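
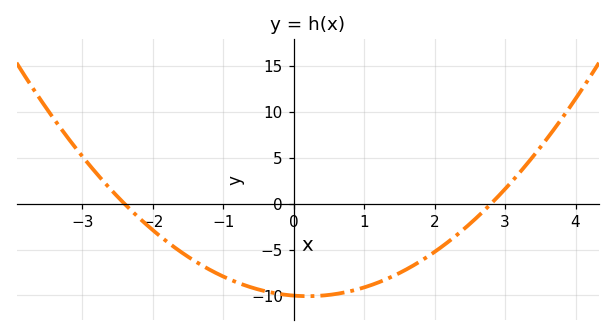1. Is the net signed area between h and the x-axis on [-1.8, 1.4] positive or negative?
negative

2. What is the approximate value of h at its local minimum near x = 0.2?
-10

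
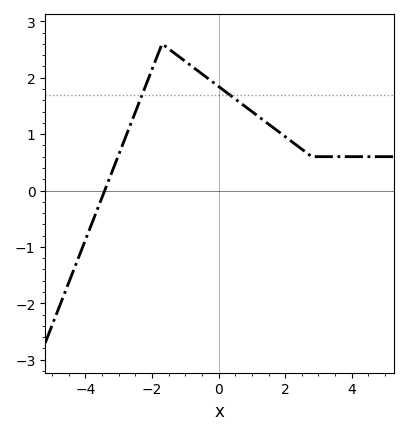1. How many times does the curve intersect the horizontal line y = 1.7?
2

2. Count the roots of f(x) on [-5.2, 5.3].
1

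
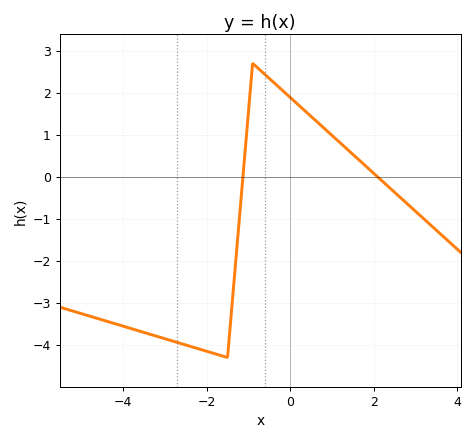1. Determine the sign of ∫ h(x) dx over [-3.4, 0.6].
negative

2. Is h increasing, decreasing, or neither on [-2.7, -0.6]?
neither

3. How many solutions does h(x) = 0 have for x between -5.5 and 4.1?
2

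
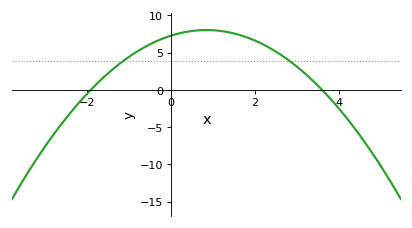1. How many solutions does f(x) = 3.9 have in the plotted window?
2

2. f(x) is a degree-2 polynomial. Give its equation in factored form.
y = -1.06(x + 1.9)(x - 3.6)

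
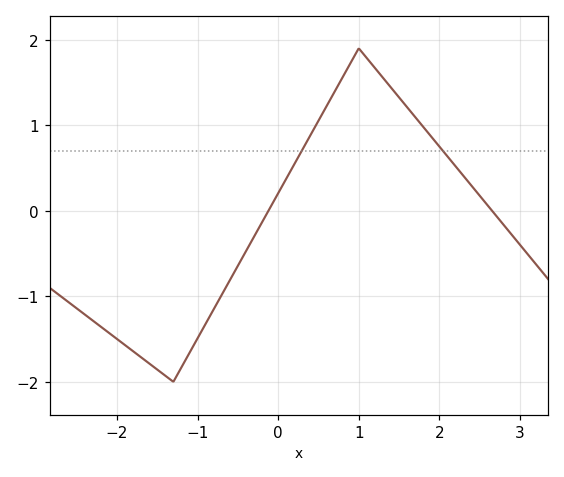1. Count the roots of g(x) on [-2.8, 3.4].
2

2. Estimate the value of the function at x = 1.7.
1.1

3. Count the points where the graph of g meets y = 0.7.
2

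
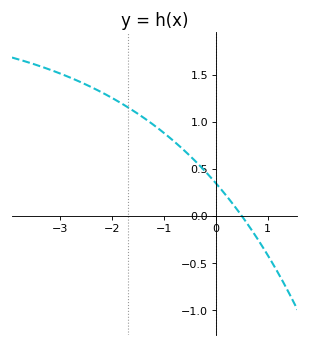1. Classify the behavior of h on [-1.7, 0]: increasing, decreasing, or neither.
decreasing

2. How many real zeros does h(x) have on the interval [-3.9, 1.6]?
1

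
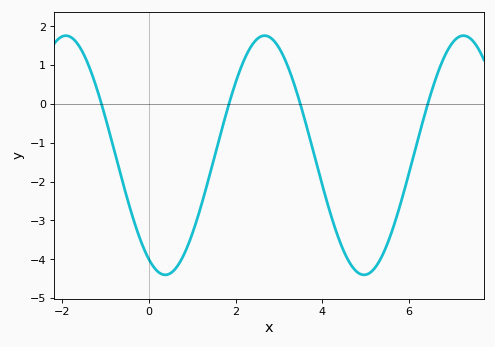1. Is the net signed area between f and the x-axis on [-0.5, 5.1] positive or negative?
negative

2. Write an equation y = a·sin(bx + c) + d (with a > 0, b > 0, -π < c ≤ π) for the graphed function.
y = 3.08sin(1.4x - 2.1) - 1.32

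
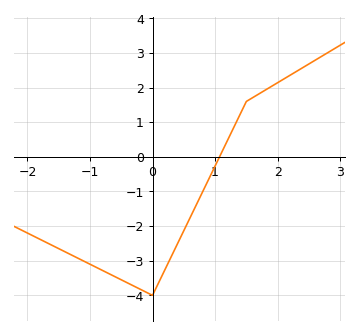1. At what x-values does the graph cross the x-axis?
1.07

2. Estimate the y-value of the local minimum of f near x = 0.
-4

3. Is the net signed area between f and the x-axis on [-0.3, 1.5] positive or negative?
negative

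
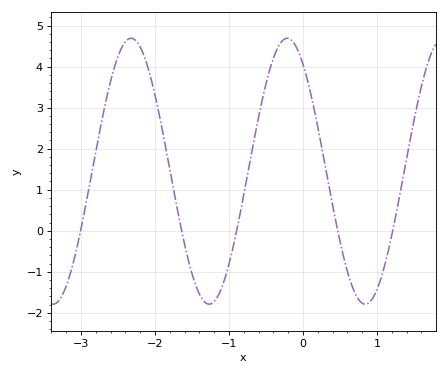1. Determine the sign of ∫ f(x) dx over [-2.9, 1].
positive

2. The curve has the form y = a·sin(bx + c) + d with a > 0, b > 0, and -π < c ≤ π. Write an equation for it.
y = 3.24sin(2.98x + 2.21) + 1.45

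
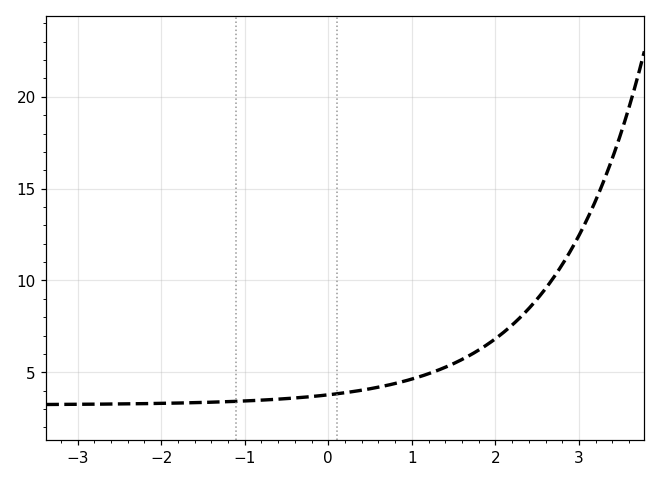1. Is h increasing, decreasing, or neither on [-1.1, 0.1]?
increasing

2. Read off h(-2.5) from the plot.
3.27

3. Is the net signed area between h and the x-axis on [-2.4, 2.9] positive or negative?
positive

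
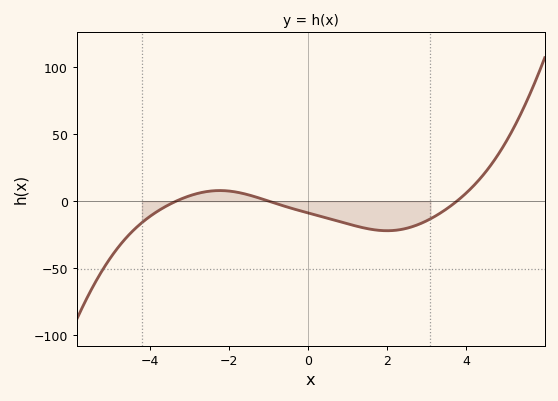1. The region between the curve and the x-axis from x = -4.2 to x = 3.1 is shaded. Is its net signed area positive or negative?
negative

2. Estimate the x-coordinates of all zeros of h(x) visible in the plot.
-3.34, -0.987, 3.77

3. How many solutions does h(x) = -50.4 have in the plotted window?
1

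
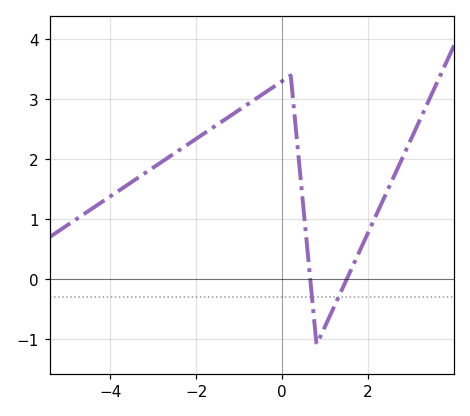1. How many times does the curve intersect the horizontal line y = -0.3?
2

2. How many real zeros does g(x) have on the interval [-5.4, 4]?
2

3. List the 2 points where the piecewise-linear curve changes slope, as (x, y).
(0.2, 3.4); (0.8, -1.1)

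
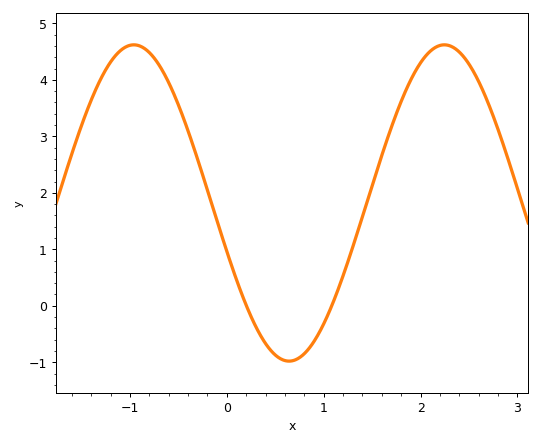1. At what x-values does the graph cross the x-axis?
0.202, 1.08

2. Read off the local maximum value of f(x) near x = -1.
4.62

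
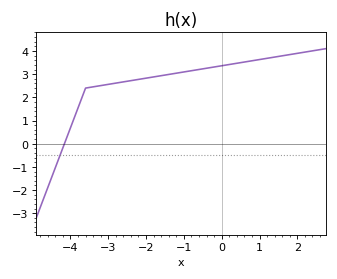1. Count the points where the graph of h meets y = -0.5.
1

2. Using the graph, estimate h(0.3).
3.44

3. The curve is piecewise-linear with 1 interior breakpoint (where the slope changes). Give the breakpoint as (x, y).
(-3.6, 2.4)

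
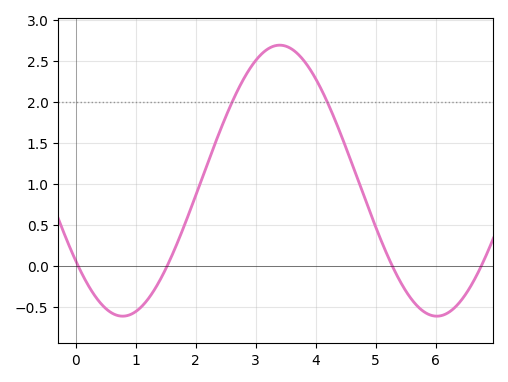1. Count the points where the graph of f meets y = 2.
2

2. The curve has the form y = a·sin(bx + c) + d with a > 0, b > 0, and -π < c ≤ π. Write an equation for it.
y = 1.65sin(1.2x - 2.5) + 1.04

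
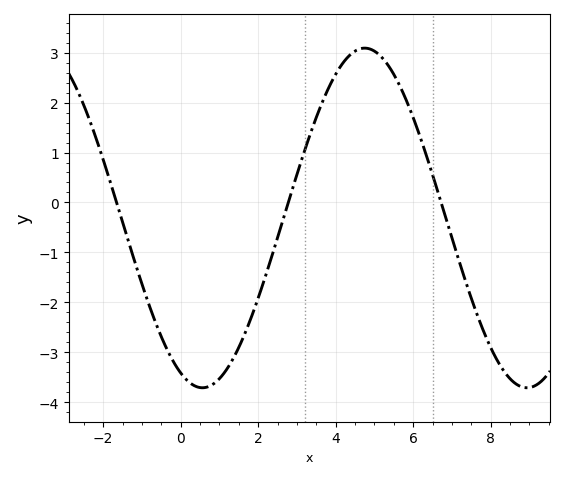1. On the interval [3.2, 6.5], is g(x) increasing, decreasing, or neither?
neither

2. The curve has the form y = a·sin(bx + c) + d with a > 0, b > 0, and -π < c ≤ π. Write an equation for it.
y = 3.4sin(0.75x - 1.99) - 0.31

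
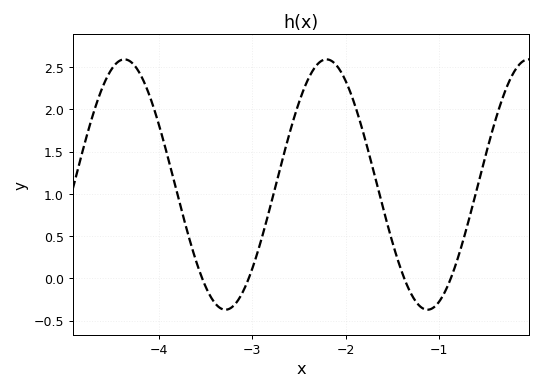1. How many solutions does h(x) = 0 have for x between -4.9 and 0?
4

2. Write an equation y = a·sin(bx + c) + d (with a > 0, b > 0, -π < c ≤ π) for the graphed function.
y = 1.48sin(2.9x + 1.7) + 1.11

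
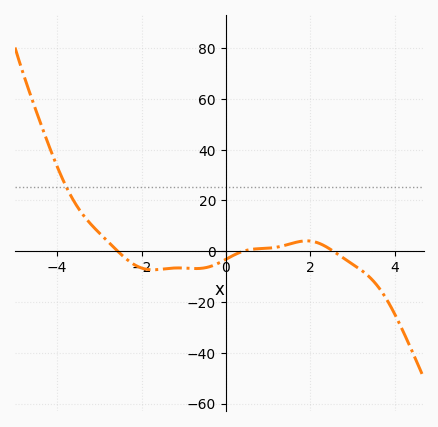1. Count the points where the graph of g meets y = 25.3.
1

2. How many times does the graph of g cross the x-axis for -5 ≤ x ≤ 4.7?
3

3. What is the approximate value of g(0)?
-4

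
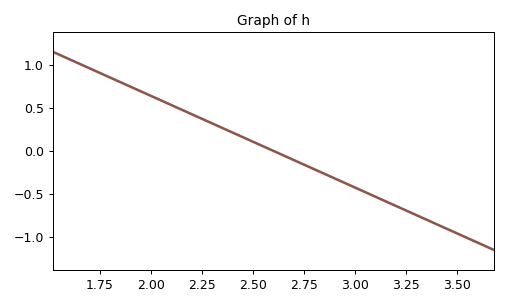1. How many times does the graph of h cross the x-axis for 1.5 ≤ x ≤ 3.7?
1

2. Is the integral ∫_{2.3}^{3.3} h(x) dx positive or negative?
negative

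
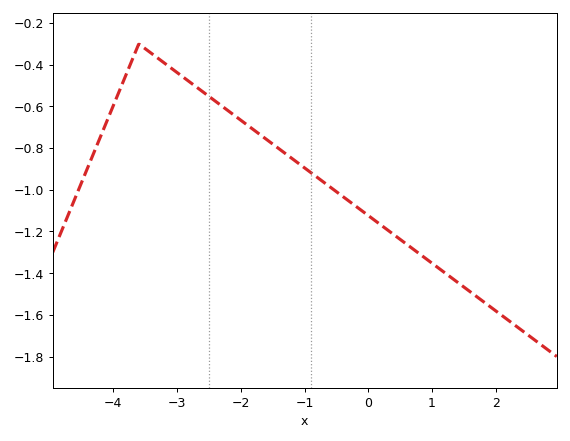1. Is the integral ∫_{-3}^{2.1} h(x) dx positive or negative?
negative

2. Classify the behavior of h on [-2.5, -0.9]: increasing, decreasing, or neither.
decreasing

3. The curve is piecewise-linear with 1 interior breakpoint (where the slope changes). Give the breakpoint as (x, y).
(-3.6, -0.3)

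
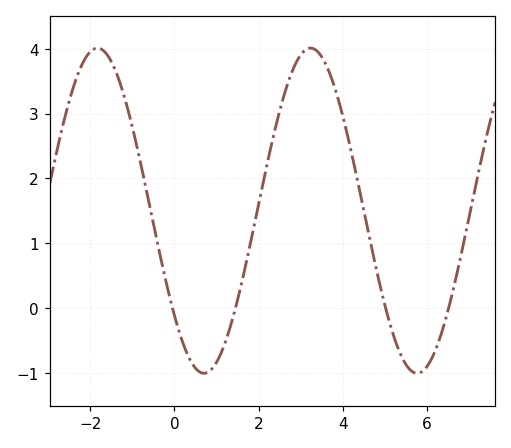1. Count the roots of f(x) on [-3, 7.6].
4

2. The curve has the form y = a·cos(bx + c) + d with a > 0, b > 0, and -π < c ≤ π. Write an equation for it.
y = 2.51cos(1.2x + 2.3) + 1.5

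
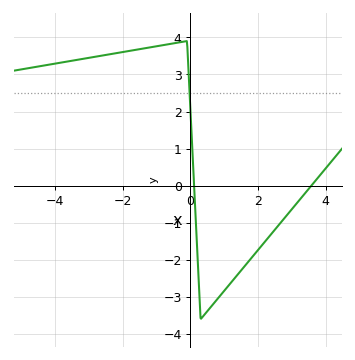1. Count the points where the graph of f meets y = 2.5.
1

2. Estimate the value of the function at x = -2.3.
3.6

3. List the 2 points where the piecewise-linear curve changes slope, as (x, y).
(-0.1, 3.9); (0.3, -3.6)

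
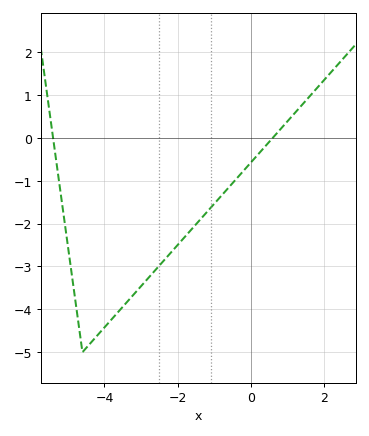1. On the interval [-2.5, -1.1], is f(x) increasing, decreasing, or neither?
increasing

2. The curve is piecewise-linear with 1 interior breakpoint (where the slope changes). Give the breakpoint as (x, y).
(-4.6, -5)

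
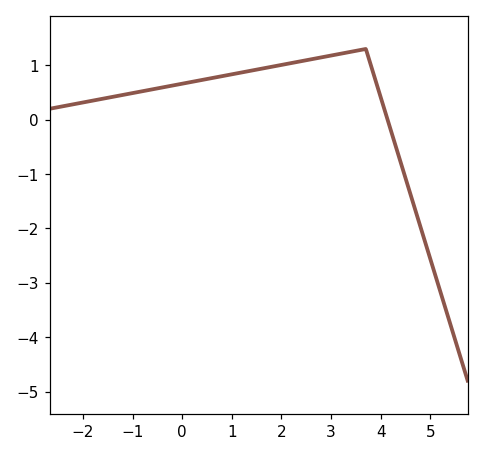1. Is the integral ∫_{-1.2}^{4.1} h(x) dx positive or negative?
positive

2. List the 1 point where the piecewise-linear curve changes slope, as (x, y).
(3.7, 1.3)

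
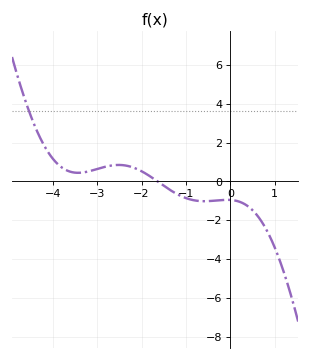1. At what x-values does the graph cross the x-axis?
-1.6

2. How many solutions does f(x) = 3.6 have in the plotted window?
1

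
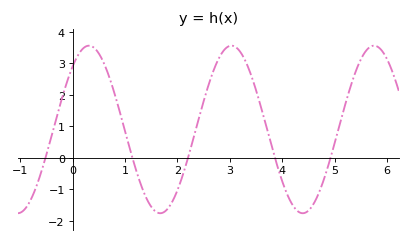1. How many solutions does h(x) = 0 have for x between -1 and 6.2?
5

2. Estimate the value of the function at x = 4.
-0.74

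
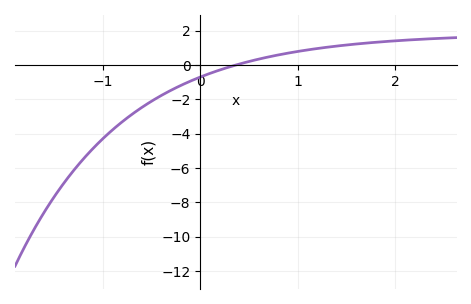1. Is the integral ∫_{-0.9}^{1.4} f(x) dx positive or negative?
negative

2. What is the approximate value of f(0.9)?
0.685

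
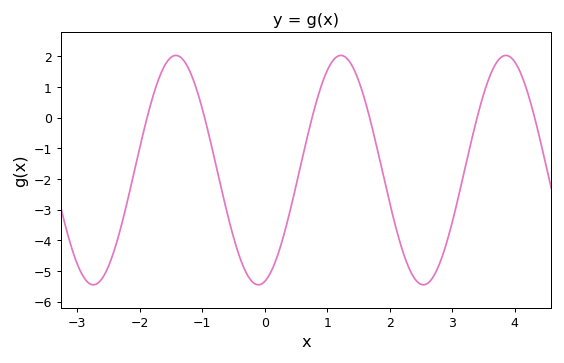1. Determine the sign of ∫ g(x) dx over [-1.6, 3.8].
negative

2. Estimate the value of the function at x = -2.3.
-3.57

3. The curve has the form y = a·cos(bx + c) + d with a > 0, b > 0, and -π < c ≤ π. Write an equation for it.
y = 3.74cos(2.38x - 2.9) - 1.71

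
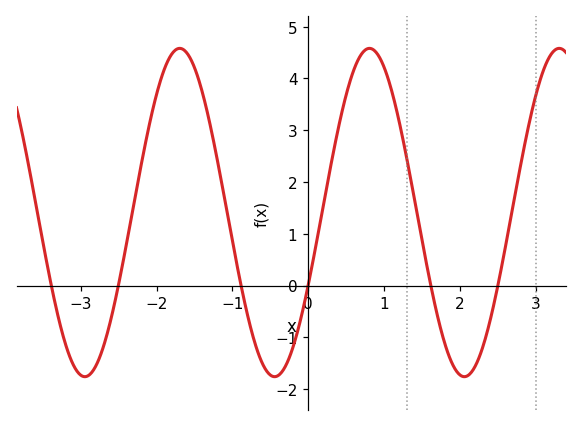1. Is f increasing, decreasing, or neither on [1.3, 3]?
neither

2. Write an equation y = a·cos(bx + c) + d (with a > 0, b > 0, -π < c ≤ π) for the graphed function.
y = 3.17cos(2.5x - 2) + 1.41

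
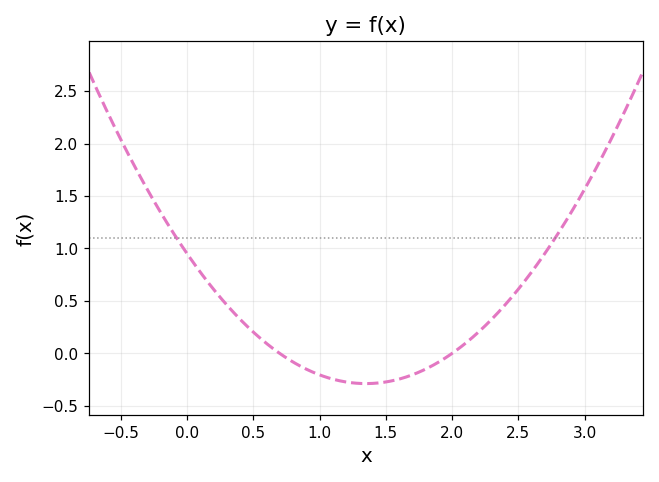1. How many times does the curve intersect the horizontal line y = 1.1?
2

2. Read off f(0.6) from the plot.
0.095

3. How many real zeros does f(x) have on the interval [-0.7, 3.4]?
2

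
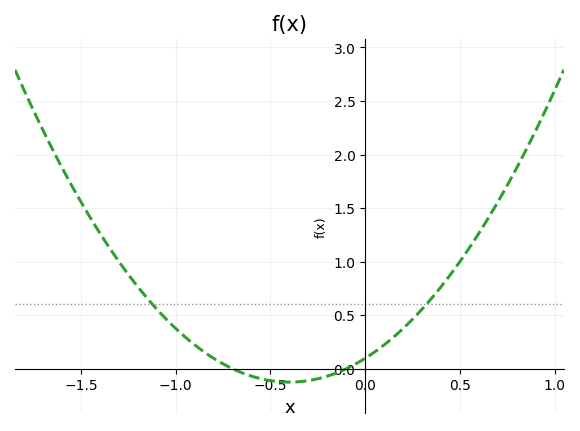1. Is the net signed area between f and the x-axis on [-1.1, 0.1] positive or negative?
positive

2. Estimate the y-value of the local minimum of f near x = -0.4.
-0.15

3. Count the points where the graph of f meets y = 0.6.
2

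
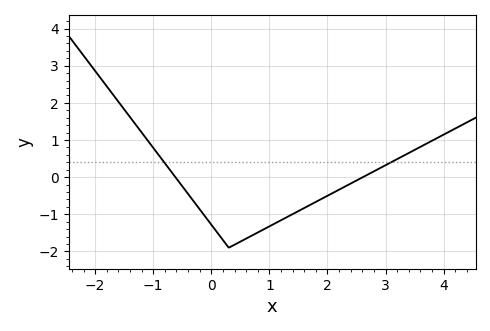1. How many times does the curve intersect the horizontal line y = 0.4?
2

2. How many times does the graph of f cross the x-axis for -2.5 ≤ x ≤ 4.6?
2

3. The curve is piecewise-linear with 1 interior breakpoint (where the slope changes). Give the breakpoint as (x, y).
(0.3, -1.9)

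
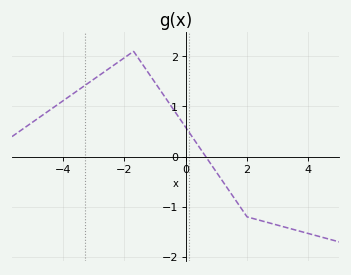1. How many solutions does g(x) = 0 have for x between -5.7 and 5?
1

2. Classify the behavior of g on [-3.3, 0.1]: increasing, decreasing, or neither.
neither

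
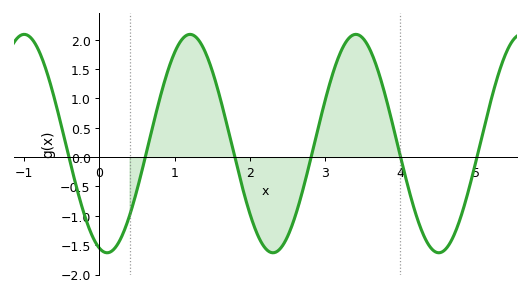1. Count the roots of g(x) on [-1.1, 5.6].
6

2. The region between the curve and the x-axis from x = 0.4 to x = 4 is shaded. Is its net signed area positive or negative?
positive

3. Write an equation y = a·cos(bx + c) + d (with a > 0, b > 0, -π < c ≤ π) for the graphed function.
y = 1.86cos(2.9x + 2.8) + 0.23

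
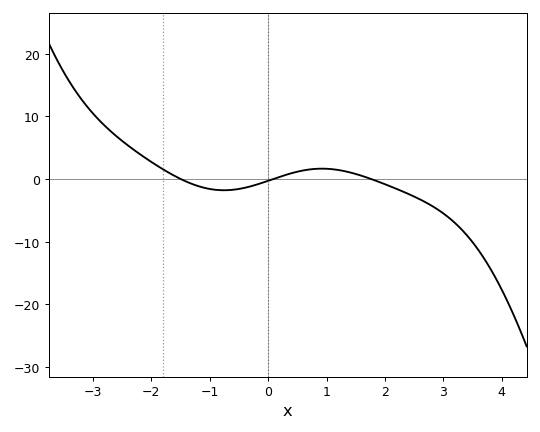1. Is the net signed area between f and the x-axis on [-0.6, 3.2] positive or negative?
negative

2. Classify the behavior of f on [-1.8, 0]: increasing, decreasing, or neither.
neither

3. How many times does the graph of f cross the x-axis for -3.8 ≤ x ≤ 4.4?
3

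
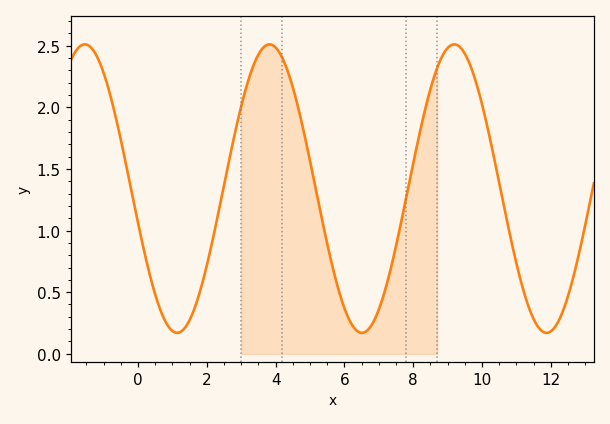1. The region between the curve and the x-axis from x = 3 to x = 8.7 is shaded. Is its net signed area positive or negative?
positive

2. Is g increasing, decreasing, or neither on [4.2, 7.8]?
neither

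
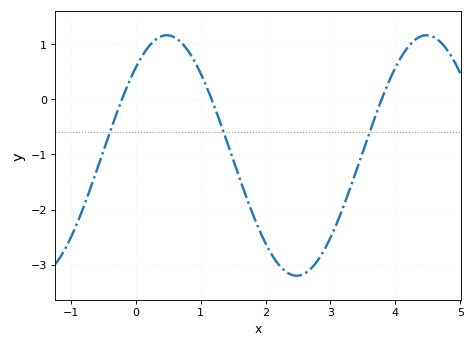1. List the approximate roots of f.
-0.2, 1.2, 3.8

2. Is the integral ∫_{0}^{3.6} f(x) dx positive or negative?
negative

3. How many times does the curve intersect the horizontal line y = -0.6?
3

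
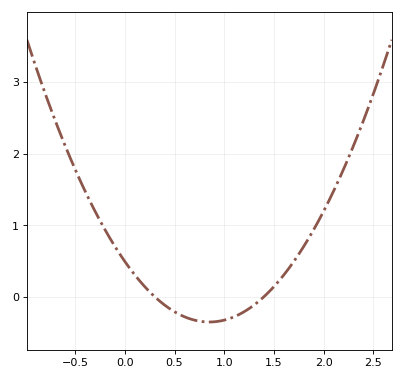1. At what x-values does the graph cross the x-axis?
0.3, 1.4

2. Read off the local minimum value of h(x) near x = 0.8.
-0.354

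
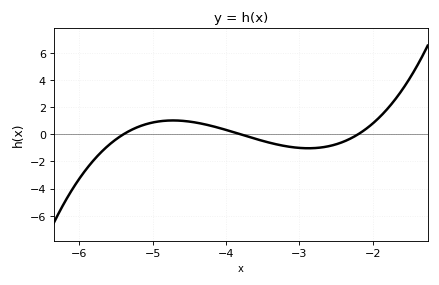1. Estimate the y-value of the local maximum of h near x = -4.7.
1.02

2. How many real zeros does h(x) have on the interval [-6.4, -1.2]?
3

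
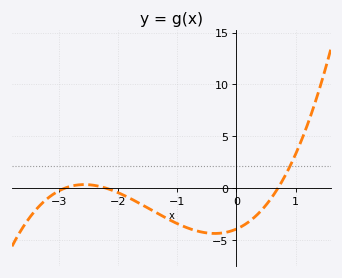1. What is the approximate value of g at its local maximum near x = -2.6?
0.351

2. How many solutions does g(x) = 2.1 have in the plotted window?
1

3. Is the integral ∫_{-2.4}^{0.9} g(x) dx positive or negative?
negative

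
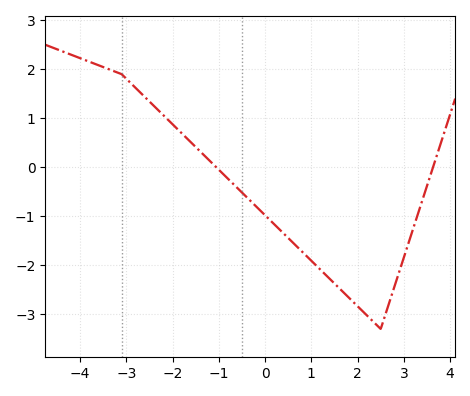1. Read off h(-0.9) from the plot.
-0.1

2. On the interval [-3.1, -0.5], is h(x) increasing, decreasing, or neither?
decreasing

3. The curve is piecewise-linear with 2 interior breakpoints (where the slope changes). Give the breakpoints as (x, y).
(-3.1, 1.9); (2.5, -3.3)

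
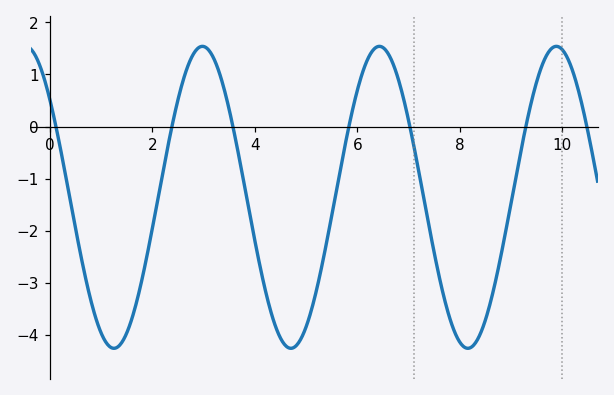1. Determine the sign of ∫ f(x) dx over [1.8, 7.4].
negative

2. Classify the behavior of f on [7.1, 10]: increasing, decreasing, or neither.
neither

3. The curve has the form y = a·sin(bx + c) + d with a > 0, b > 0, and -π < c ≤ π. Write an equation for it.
y = 2.9sin(1.82x + 2.43) - 1.36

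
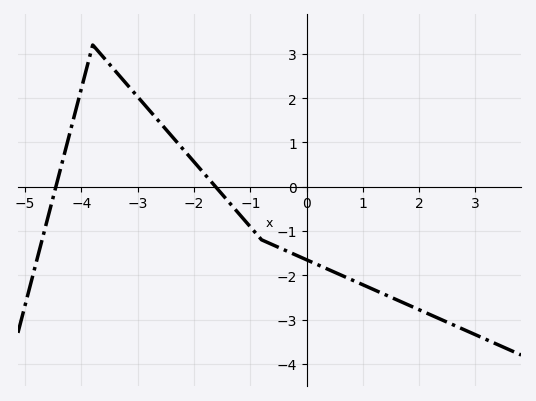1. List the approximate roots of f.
-4.45, -1.62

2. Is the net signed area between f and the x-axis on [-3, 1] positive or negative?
negative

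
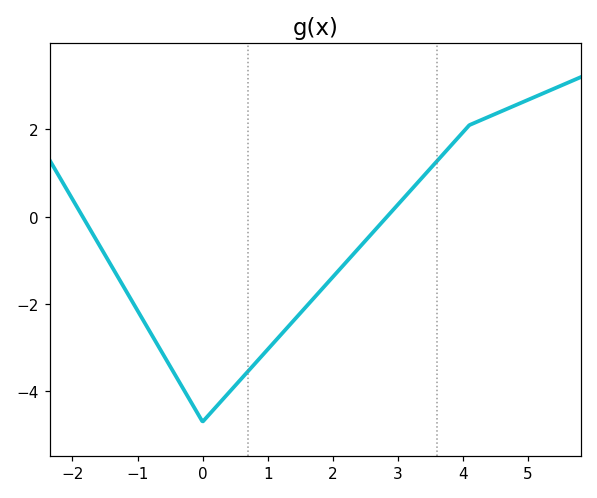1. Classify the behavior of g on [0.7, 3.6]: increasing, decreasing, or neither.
increasing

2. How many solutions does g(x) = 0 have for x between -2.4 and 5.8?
2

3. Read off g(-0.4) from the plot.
-3.68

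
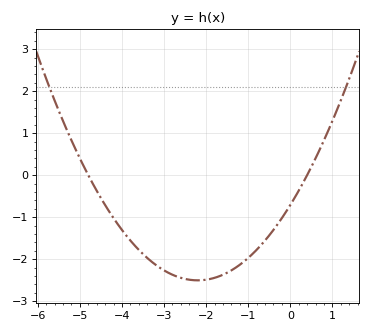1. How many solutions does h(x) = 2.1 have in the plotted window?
2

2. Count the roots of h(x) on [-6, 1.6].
2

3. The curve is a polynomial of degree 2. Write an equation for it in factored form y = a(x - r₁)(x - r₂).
y = 0.37(x + 4.8)(x - 0.4)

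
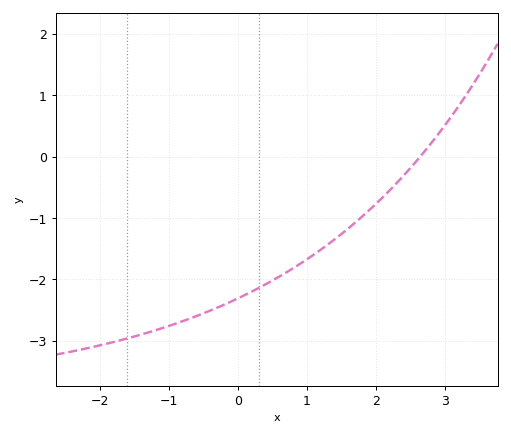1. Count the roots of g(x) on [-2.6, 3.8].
1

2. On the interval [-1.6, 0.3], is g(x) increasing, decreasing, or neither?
increasing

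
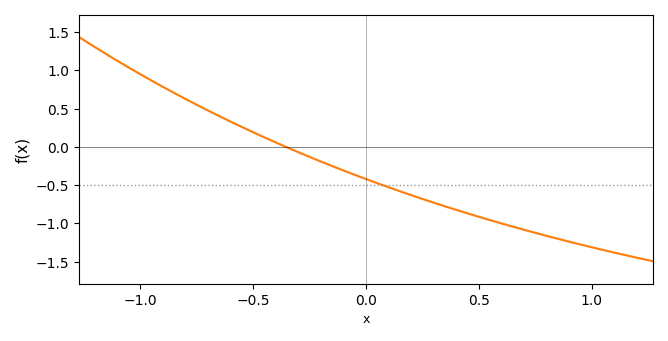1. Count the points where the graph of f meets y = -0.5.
1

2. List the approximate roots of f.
-0.355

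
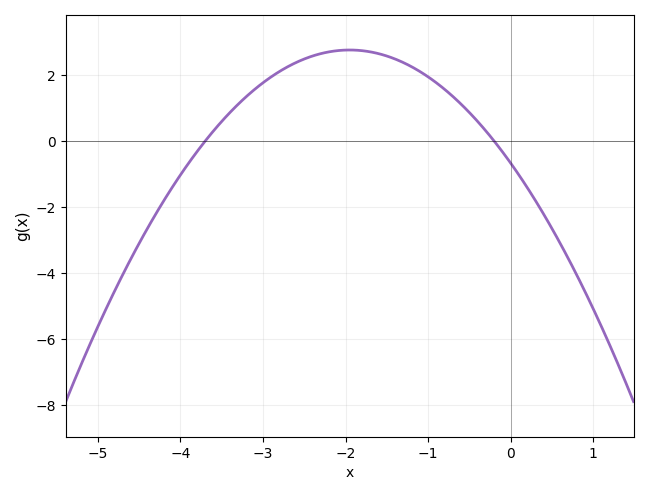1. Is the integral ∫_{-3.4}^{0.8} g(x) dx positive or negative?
positive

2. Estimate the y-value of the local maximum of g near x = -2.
2.8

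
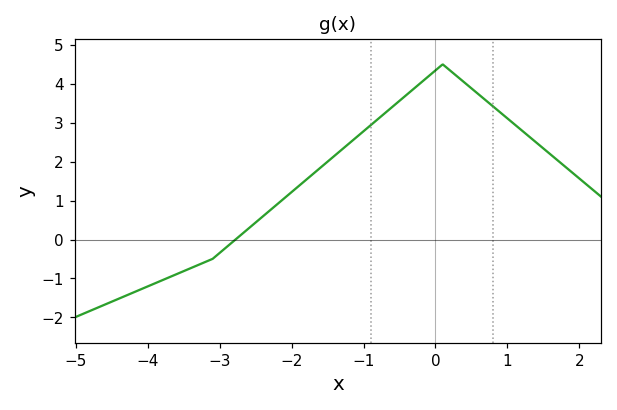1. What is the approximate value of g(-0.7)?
3.25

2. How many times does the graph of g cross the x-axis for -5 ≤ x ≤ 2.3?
1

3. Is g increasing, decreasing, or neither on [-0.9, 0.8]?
neither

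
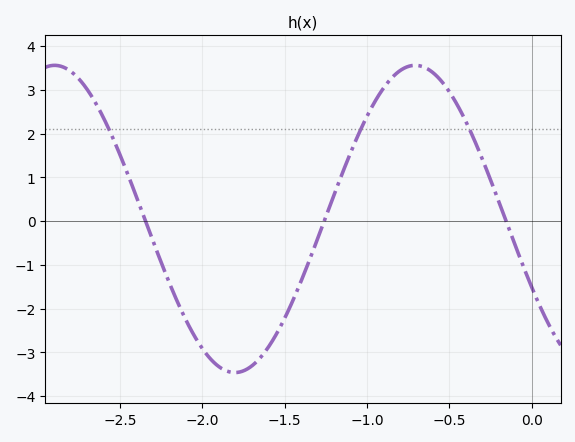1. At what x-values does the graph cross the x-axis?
-2.35, -1.25, -0.15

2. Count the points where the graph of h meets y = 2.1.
3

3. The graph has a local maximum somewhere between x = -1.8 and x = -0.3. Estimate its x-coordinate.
-0.7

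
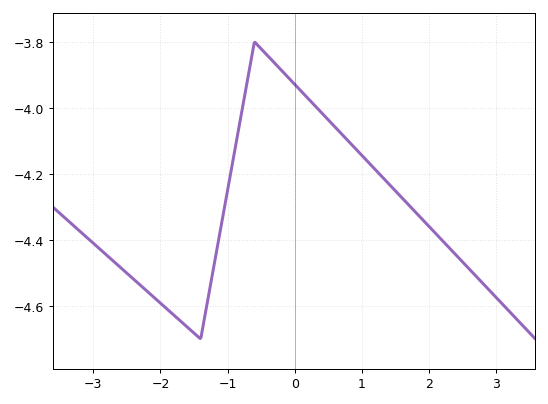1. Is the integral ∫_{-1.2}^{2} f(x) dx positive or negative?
negative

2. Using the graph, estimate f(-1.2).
-4.48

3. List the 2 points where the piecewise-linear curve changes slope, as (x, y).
(-1.4, -4.7); (-0.6, -3.8)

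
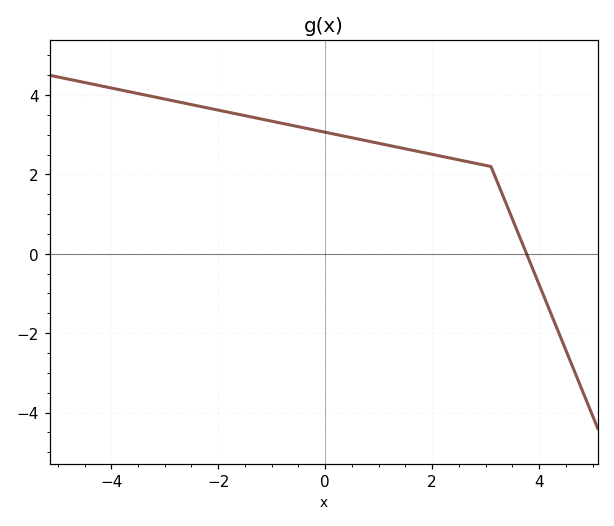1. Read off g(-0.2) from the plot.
3.12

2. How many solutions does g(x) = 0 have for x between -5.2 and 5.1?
1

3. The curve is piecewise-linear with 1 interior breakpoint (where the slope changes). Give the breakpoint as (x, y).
(3.1, 2.2)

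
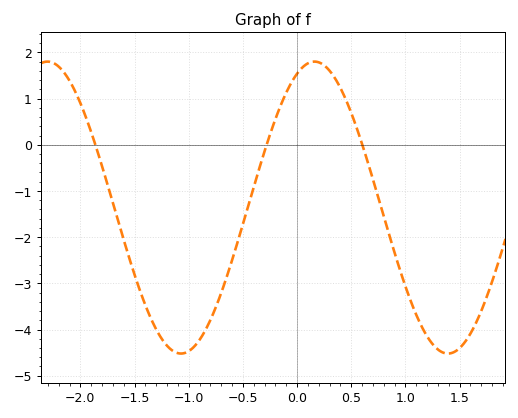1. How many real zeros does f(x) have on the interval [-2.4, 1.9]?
3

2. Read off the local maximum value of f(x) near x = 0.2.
1.8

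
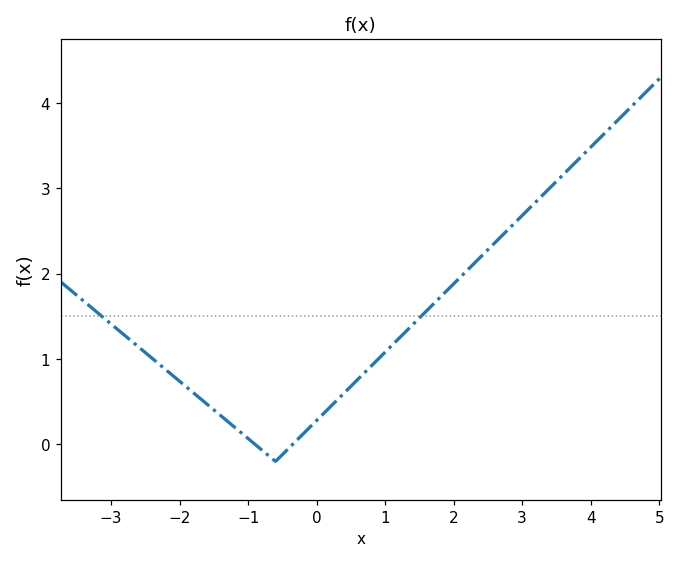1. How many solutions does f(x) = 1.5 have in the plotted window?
2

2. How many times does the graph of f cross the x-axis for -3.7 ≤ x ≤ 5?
2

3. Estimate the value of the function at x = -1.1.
0.1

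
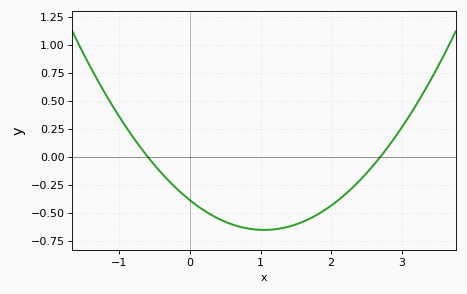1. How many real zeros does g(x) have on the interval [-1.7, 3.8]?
2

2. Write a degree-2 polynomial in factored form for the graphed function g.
y = 0.24(x + 0.6)(x - 2.7)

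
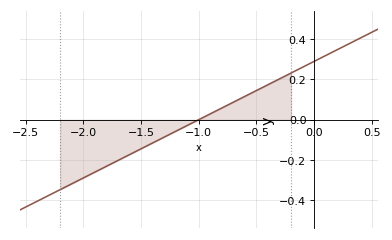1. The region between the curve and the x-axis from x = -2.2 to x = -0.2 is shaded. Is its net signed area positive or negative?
negative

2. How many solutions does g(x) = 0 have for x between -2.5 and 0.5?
1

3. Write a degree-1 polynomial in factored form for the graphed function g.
y = 0.29(x + 1)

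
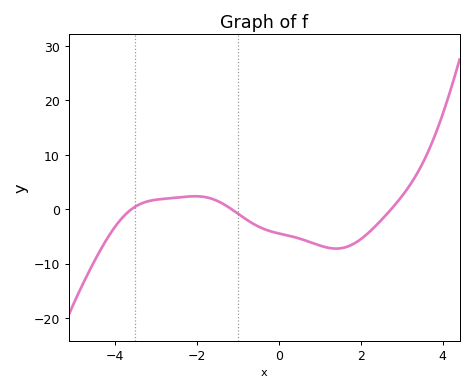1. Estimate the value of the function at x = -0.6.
-2.79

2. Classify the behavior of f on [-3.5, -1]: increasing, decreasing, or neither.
neither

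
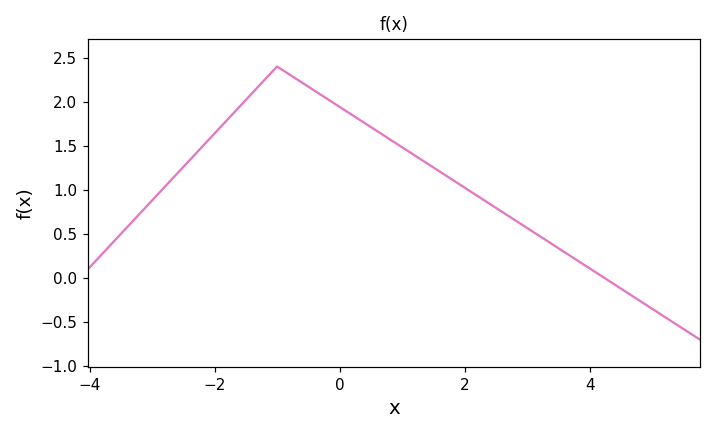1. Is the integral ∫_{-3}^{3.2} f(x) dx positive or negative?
positive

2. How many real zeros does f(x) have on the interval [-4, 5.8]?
1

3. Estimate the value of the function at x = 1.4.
1.3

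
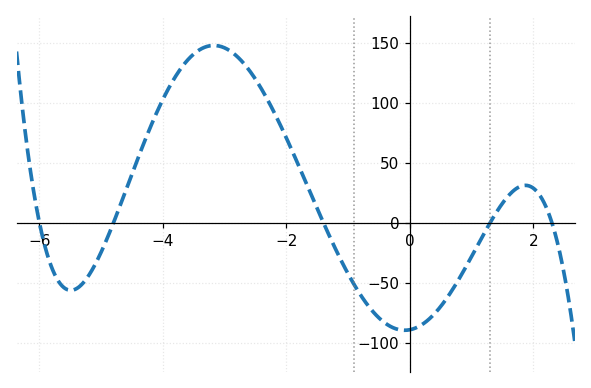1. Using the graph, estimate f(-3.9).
113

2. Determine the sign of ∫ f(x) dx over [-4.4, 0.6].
positive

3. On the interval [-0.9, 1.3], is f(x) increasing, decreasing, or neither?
neither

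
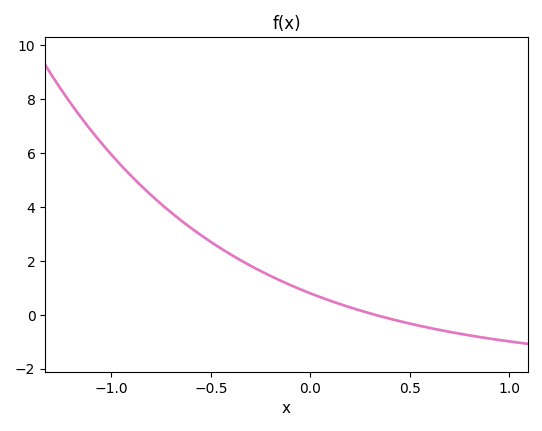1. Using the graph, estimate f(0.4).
-0.153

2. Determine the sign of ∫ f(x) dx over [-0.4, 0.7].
positive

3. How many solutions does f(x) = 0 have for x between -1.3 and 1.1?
1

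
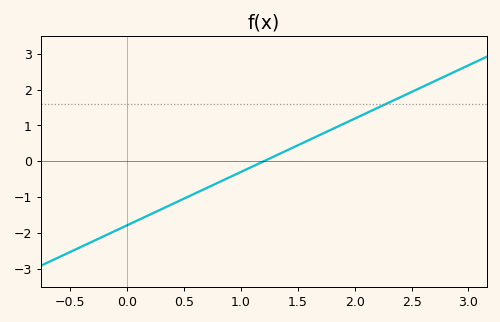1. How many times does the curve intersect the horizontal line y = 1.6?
1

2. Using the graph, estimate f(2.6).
2.1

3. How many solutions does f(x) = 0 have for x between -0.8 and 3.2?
1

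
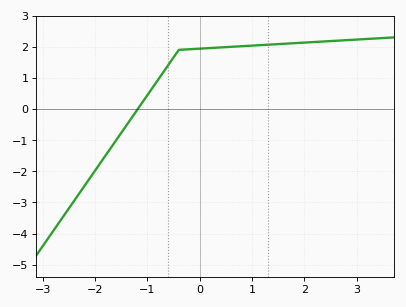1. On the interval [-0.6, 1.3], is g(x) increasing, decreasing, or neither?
increasing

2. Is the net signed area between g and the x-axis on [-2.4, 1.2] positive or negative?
positive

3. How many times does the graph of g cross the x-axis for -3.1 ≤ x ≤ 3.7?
1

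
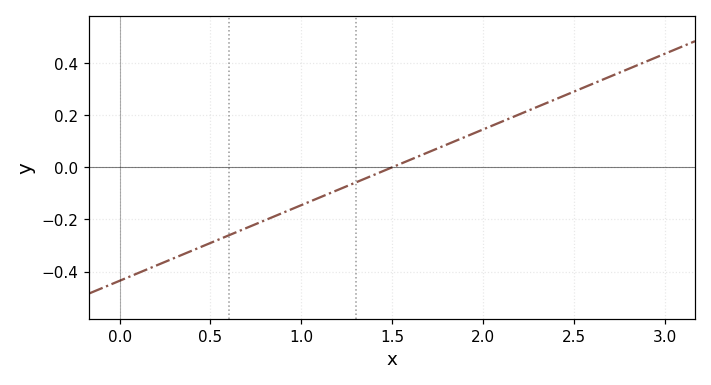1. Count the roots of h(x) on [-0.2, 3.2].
1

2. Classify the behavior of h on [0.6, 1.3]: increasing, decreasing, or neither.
increasing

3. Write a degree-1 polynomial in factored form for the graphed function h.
y = 0.29(x - 1.5)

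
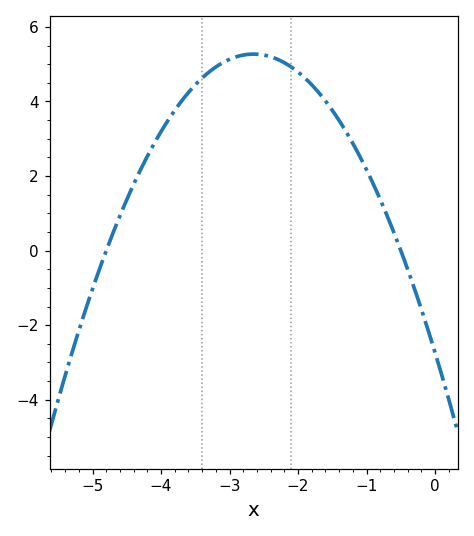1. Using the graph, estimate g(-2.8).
5.2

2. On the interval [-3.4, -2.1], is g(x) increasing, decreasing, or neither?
neither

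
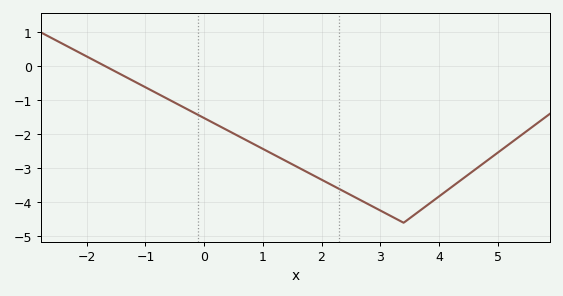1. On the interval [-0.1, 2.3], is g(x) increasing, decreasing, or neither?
decreasing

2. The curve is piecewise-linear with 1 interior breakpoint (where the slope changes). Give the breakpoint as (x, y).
(3.4, -4.6)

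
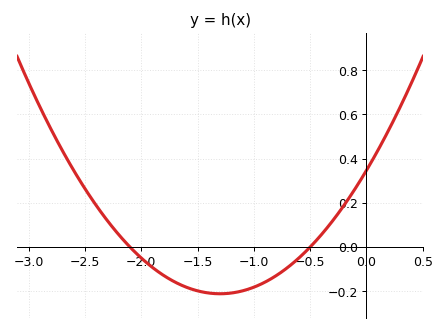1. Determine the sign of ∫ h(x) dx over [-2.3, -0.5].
negative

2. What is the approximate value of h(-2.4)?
0.188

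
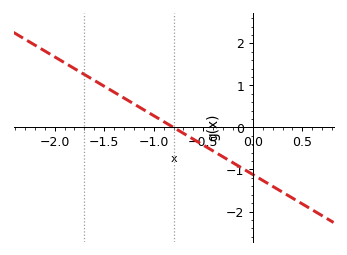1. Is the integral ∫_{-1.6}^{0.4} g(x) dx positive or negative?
negative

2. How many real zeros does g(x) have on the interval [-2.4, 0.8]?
1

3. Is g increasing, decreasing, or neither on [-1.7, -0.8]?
decreasing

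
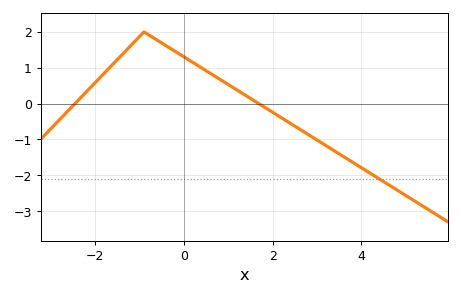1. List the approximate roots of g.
-2.45, 1.68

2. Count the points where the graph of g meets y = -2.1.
1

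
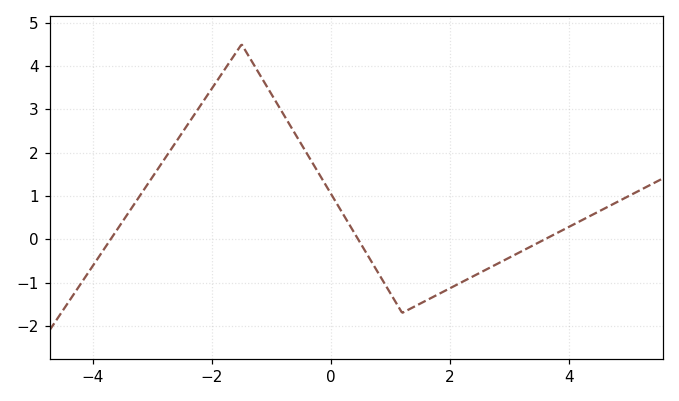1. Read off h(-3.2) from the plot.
1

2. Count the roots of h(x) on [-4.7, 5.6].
3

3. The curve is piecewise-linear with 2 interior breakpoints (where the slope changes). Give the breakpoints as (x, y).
(-1.5, 4.5); (1.2, -1.7)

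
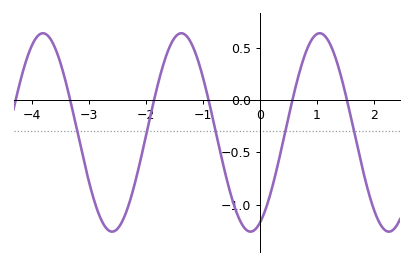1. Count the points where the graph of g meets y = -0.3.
5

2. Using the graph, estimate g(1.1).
0.65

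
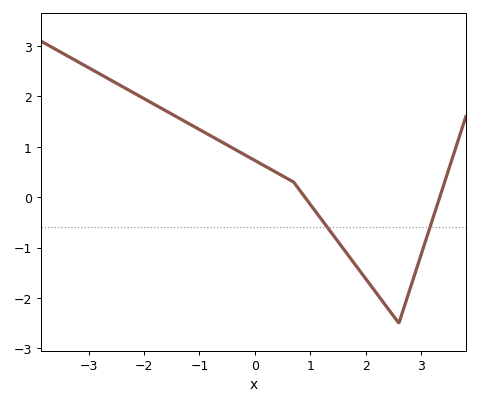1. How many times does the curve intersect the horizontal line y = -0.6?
2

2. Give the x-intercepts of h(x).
1, 3.4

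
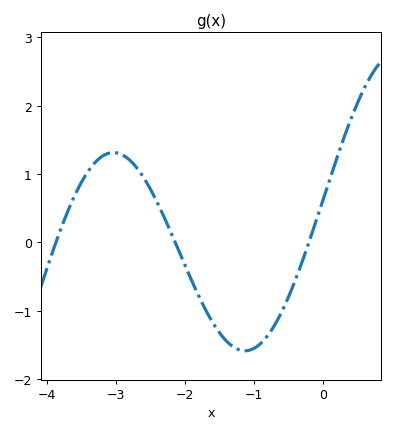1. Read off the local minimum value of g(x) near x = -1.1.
-1.6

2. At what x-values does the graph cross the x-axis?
-3.9, -2.1, -0.2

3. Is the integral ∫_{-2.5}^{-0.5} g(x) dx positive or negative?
negative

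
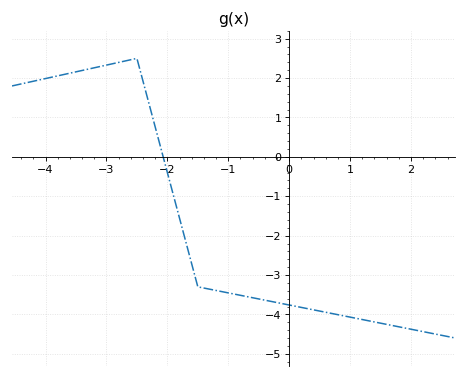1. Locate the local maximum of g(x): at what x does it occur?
-2.5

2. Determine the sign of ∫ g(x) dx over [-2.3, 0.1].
negative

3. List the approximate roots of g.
-2.07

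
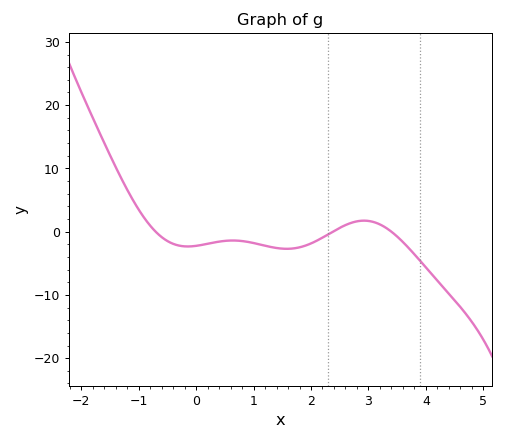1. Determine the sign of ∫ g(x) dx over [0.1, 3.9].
negative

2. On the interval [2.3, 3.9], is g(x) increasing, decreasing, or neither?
neither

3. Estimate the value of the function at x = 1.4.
-2.59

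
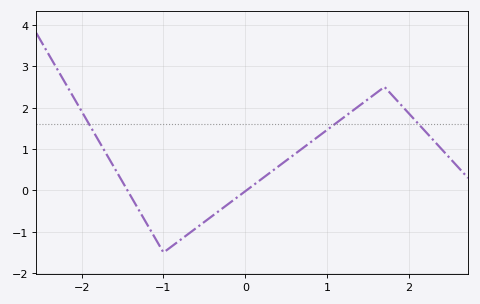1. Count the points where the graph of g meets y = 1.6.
3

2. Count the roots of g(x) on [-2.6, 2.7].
2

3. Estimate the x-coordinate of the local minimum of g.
-1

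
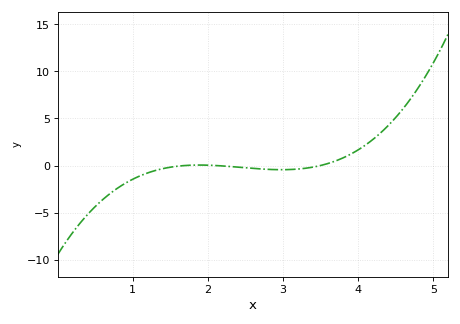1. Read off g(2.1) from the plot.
0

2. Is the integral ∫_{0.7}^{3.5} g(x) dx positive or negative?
negative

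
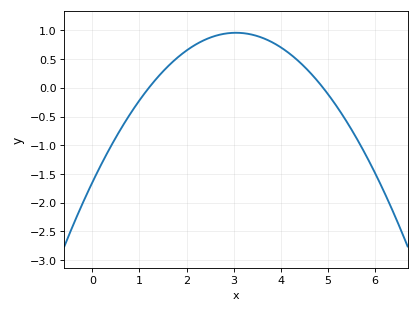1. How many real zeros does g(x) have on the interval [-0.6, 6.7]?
2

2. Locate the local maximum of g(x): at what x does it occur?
3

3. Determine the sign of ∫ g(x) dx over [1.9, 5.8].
positive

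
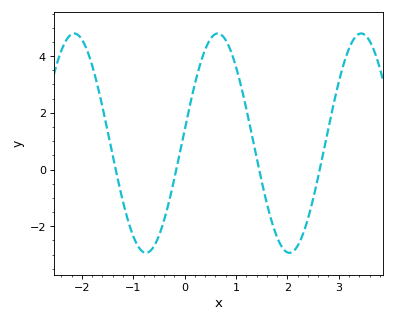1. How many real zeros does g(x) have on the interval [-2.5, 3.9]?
4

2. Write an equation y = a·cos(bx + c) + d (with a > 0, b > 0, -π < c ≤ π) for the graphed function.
y = 3.87cos(2.2x - 1.4) + 0.93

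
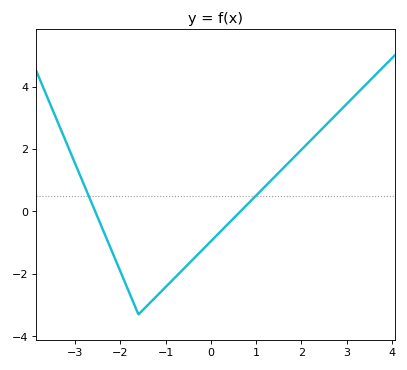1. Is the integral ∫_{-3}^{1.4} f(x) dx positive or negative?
negative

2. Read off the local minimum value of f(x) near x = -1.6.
-3.2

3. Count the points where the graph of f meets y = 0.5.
2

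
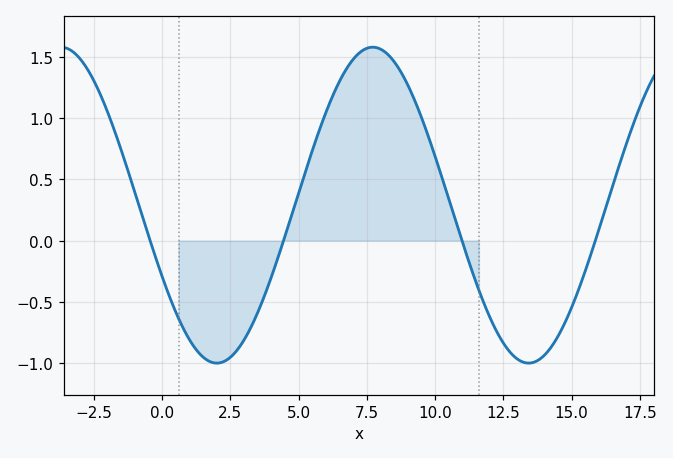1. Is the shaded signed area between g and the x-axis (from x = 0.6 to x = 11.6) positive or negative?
positive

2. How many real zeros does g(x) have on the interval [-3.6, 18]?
4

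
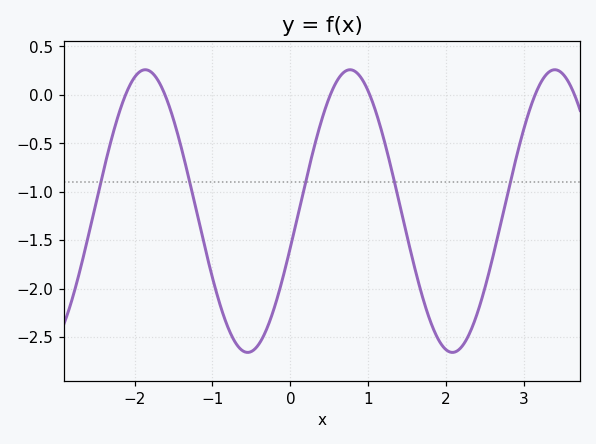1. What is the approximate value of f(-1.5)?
-0.255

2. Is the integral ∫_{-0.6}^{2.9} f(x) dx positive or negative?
negative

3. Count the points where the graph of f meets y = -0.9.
5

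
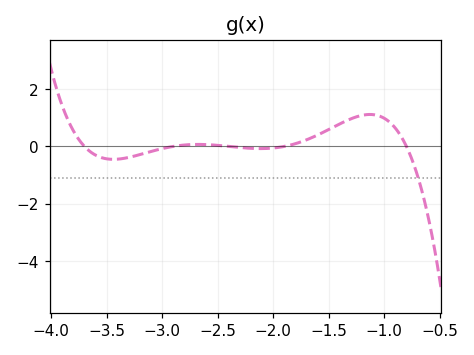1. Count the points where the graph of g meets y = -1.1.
1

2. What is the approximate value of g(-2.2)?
0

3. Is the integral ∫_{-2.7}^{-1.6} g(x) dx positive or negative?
positive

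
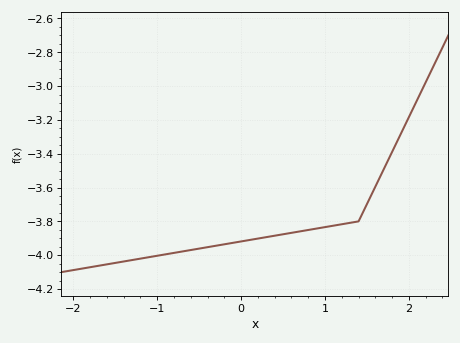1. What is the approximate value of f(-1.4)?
-4.04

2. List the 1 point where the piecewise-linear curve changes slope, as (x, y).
(1.4, -3.8)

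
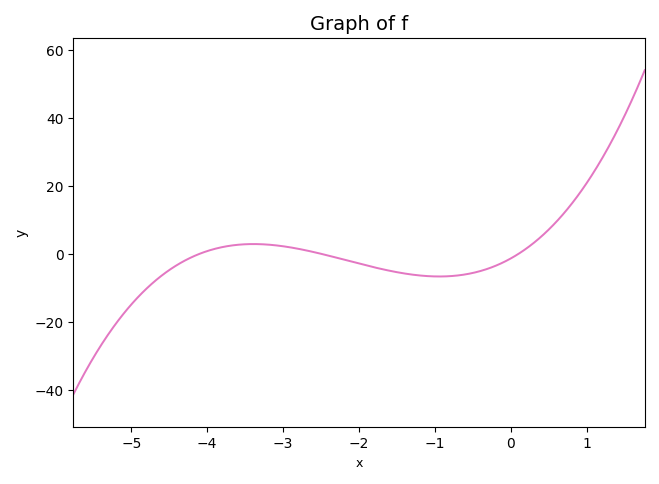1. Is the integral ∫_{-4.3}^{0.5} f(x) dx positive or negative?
negative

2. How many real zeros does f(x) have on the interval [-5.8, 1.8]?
3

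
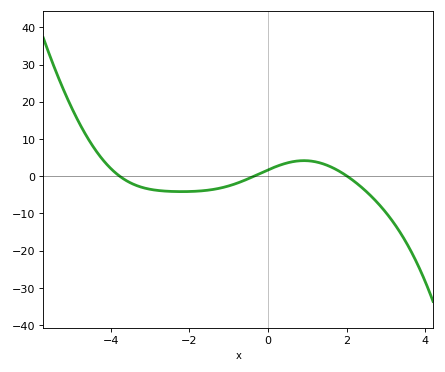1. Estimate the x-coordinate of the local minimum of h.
-2.2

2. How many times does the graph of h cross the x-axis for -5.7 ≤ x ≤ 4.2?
3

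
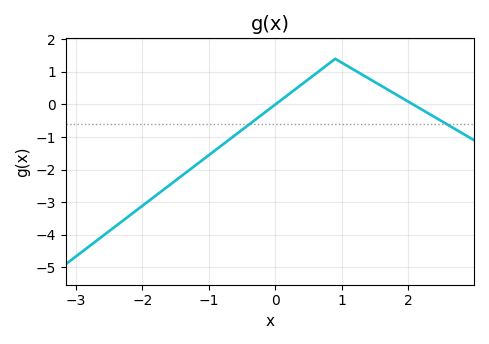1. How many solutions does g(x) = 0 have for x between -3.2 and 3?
2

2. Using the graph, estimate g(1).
1.3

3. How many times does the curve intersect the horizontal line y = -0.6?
2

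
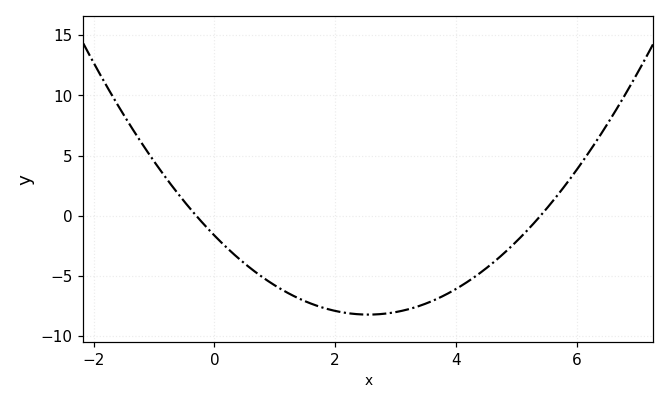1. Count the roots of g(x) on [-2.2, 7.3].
2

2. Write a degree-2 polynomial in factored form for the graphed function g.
y = 1.01(x + 0.3)(x - 5.4)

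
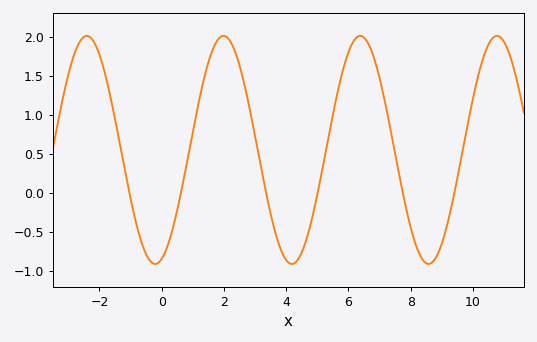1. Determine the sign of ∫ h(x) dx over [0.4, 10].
positive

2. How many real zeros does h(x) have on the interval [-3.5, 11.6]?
6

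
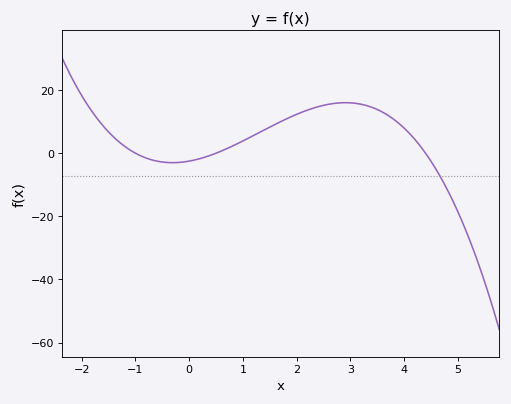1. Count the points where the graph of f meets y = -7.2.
1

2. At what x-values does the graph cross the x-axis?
-1, 0.5, 4.4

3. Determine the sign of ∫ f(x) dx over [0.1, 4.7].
positive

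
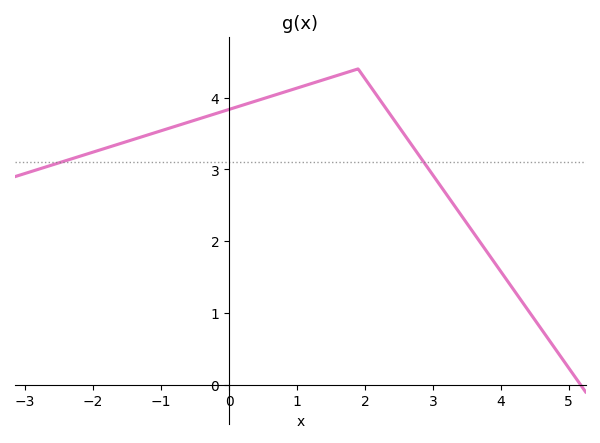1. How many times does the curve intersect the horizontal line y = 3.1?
2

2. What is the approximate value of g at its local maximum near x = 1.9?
4.4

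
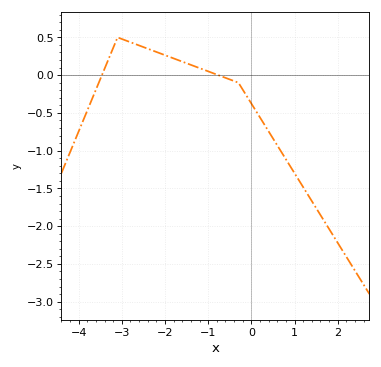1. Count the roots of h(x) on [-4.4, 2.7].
2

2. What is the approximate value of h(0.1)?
-0.45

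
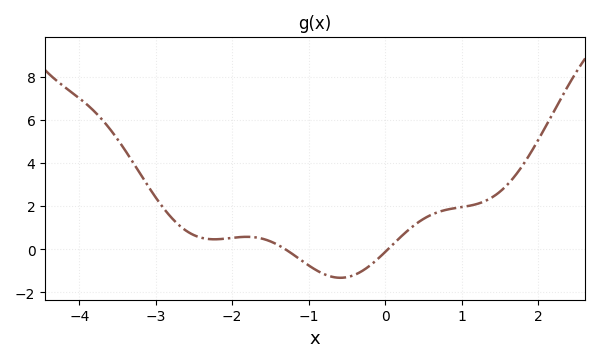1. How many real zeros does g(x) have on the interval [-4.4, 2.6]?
2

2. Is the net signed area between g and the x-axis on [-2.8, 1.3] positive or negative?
positive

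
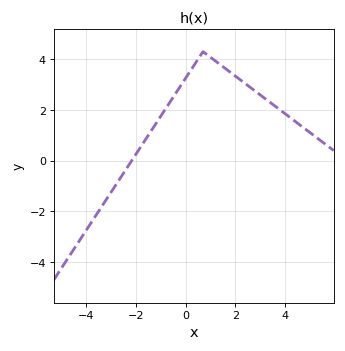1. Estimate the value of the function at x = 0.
3.2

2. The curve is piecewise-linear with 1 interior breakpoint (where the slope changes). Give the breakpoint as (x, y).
(0.7, 4.3)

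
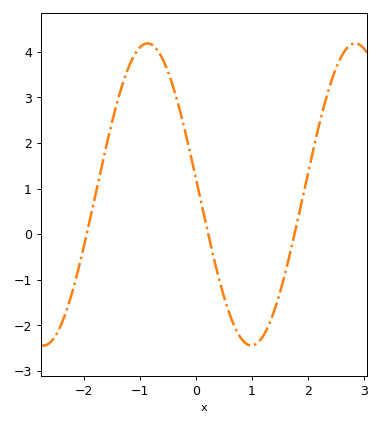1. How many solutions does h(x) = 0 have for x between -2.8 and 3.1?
3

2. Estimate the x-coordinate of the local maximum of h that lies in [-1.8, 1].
-0.87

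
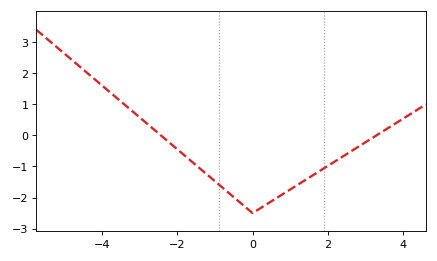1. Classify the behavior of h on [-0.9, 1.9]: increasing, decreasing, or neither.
neither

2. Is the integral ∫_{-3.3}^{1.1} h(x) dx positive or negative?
negative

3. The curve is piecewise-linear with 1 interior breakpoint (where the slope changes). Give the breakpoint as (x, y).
(0, -2.5)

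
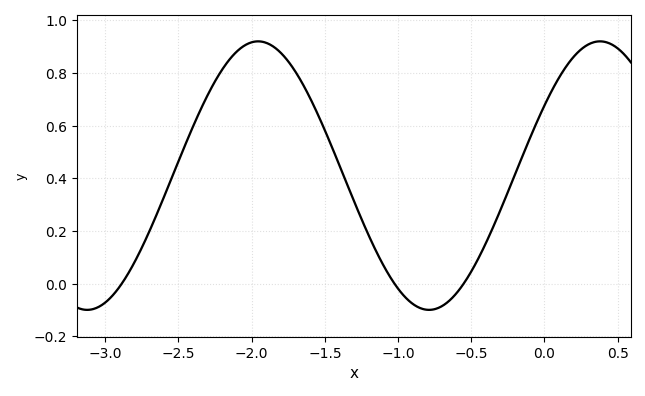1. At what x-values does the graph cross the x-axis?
-2.89, -1.02, -0.551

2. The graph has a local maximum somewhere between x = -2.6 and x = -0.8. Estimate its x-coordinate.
-1.96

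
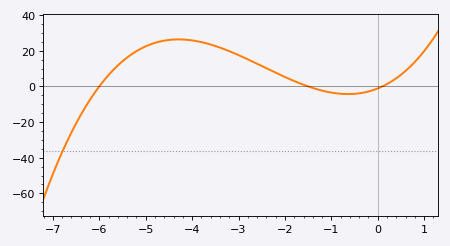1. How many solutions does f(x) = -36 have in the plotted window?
1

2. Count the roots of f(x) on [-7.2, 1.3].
3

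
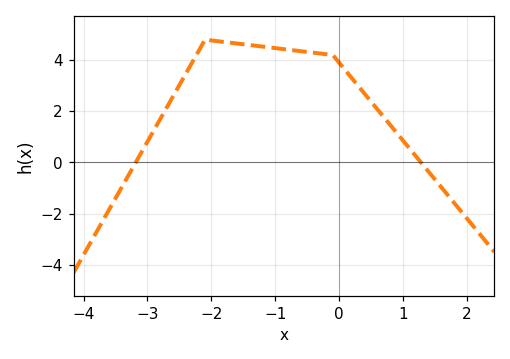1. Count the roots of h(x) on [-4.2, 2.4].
2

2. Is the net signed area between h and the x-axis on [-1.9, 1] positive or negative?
positive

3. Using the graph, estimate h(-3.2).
-0.073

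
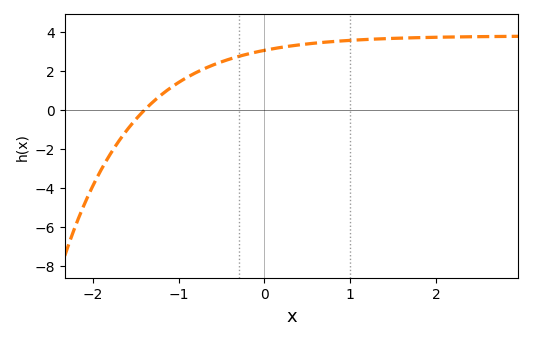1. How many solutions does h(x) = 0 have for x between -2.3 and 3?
1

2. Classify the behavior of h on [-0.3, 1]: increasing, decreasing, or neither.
increasing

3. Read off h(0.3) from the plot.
3.26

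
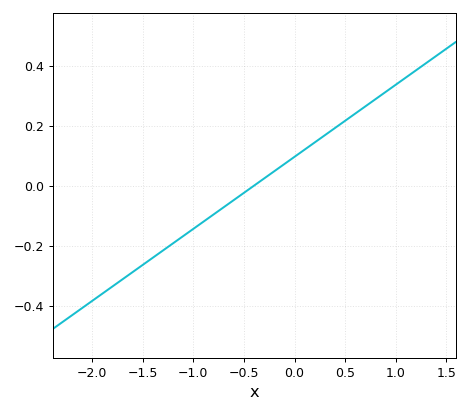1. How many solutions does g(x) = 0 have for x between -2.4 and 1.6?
1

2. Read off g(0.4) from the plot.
0.192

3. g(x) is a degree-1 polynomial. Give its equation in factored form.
y = 0.24(x + 0.4)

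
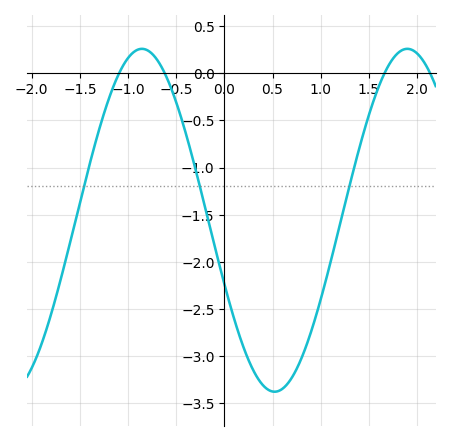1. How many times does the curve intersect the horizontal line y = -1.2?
3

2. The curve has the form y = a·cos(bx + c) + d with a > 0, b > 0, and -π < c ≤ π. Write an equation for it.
y = 1.82cos(2.3x + 2) - 1.56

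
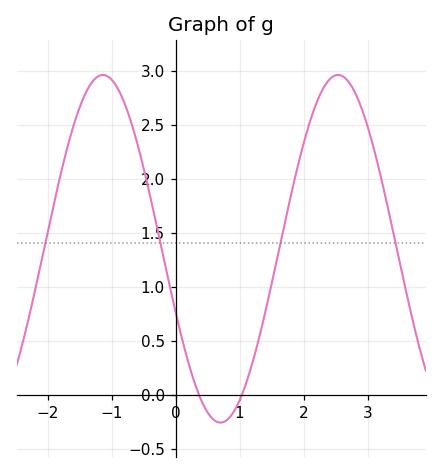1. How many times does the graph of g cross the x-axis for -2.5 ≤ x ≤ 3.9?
2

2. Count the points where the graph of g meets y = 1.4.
4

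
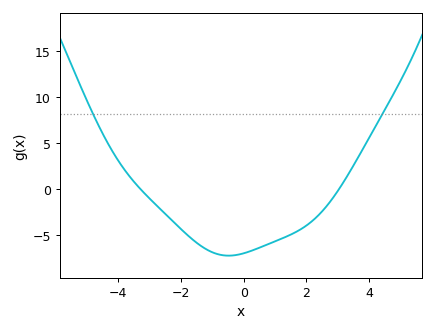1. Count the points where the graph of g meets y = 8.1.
2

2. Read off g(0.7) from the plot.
-6.14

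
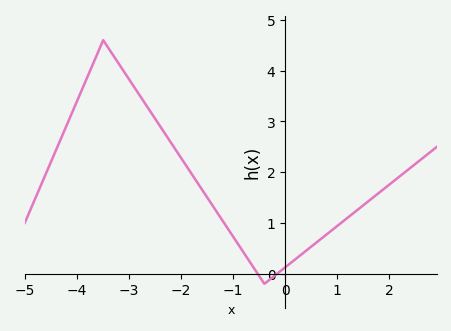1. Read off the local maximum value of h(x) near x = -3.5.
4.6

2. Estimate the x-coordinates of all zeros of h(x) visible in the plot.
-0.529, -0.154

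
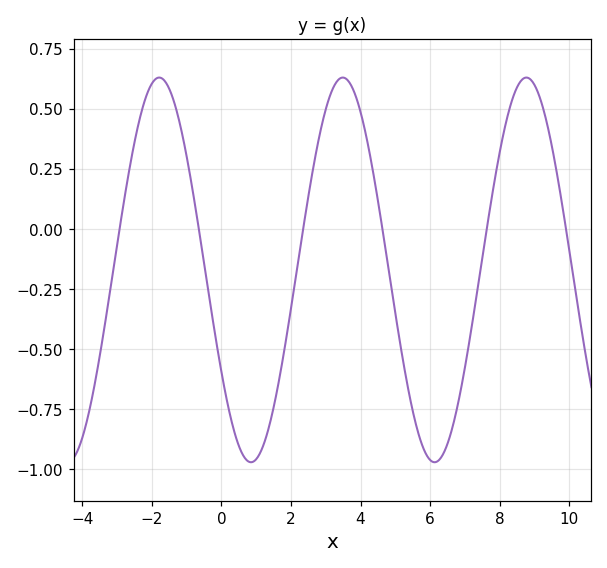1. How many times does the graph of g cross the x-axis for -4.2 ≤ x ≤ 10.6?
6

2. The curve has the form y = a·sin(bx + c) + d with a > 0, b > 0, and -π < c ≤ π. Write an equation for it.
y = 0.8sin(1.2x - 2.6) - 0.17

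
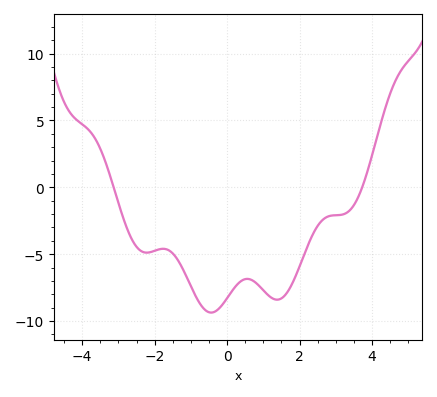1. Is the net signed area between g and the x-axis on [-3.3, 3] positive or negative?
negative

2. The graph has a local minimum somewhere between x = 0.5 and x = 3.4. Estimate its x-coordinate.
1.38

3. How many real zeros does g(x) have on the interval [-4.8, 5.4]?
2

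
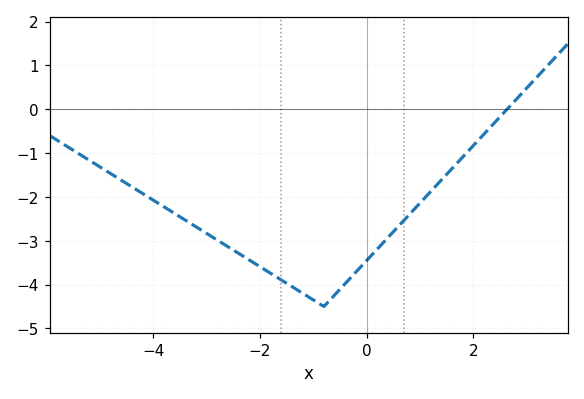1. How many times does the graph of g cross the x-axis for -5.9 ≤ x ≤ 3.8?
1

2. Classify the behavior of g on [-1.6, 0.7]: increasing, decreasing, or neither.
neither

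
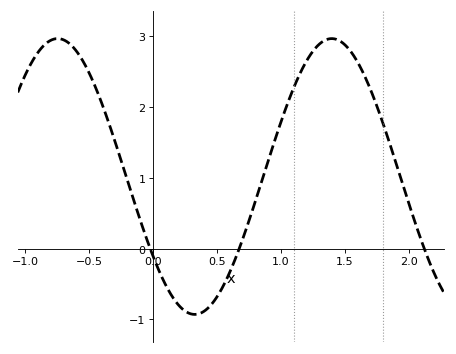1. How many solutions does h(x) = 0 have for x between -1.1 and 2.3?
3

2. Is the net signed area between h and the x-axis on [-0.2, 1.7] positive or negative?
positive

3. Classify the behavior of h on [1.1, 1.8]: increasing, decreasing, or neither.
neither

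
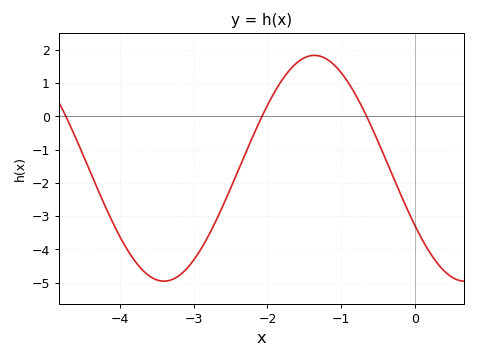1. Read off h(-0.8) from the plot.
0.6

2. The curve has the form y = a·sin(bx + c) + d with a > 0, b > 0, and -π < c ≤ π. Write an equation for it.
y = 3.4sin(1.5x - 2.6) - 1.56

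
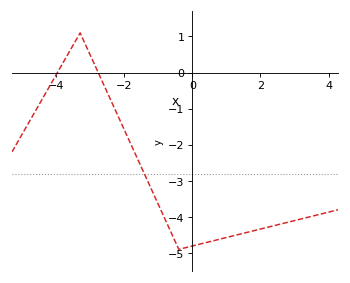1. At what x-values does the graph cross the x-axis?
-3.97, -2.77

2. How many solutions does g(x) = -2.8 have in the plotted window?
1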